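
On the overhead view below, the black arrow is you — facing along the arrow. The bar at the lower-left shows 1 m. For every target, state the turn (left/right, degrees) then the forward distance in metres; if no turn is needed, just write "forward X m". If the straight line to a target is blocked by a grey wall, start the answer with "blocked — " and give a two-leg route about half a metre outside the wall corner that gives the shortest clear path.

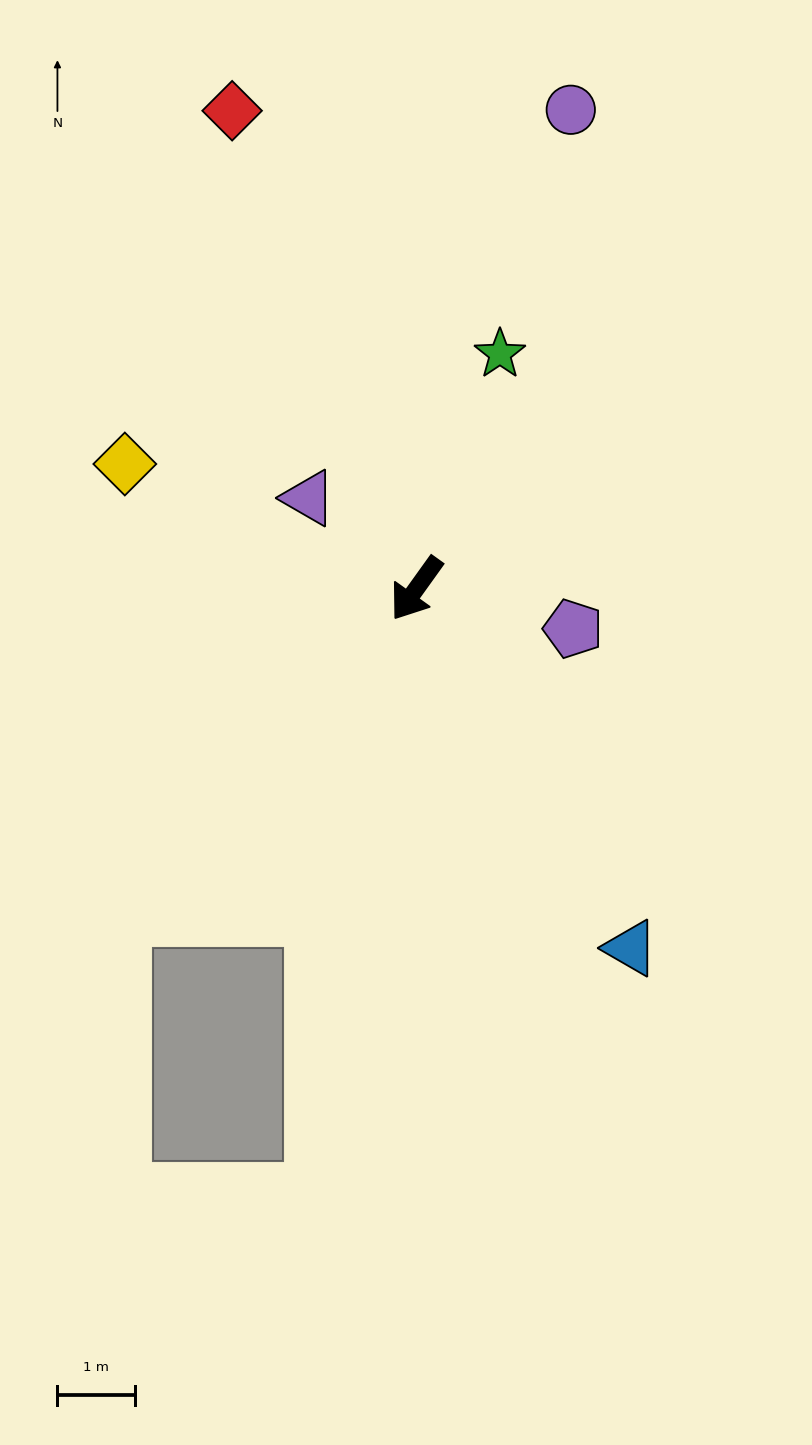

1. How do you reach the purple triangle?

turn right 94°, forward 1.8 m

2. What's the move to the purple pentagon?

turn left 111°, forward 2.1 m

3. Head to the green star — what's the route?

turn right 164°, forward 3.2 m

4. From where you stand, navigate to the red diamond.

turn right 123°, forward 6.6 m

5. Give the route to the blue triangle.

turn left 66°, forward 5.4 m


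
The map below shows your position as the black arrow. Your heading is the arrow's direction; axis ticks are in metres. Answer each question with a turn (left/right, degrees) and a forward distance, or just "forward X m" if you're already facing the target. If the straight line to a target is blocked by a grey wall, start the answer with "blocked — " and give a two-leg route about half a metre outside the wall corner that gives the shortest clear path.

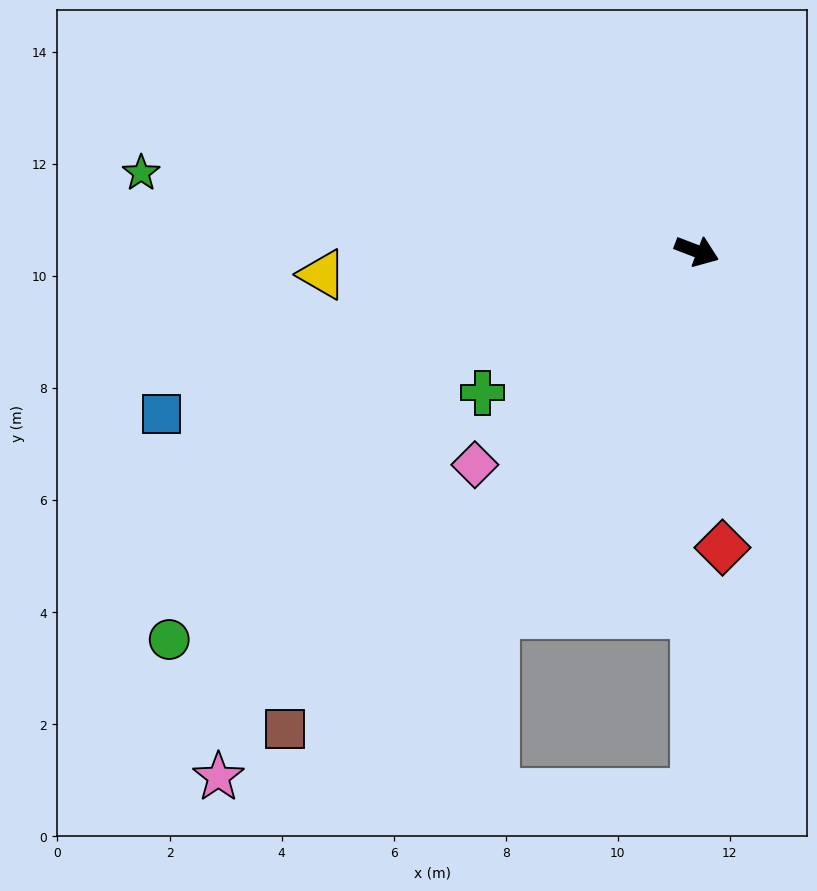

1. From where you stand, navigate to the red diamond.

turn right 64°, forward 5.3 m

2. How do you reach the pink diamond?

turn right 115°, forward 5.5 m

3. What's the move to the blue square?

turn right 142°, forward 10.0 m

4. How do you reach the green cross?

turn right 126°, forward 4.6 m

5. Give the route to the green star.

turn right 167°, forward 10.0 m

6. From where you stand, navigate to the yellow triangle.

turn right 155°, forward 6.7 m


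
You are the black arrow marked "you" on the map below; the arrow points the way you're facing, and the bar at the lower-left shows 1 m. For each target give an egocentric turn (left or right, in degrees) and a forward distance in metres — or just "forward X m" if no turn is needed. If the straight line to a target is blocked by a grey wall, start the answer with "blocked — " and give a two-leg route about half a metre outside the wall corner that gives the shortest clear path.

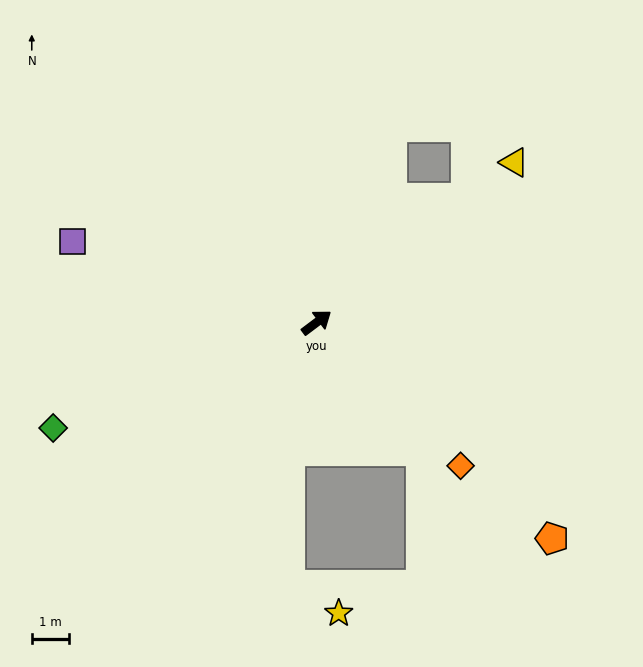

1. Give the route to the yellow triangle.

turn left 2°, forward 6.8 m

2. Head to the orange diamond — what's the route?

turn right 82°, forward 5.5 m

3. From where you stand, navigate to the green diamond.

turn left 165°, forward 7.6 m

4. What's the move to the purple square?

turn left 125°, forward 6.9 m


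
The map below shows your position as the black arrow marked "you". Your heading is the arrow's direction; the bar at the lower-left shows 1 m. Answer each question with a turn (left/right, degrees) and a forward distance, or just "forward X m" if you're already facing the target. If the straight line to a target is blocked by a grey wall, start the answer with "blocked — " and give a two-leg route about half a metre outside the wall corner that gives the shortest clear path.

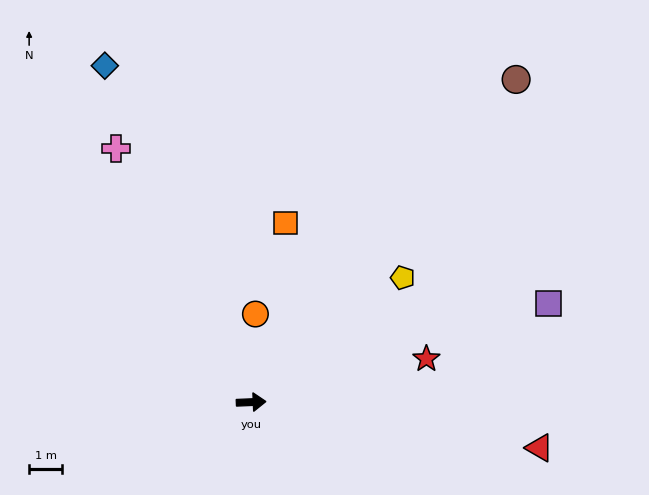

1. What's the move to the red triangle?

turn right 11°, forward 8.8 m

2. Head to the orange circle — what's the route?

turn left 85°, forward 2.6 m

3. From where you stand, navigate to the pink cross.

turn left 116°, forward 8.6 m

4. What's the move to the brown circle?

turn left 48°, forward 12.5 m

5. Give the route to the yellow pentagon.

turn left 37°, forward 5.9 m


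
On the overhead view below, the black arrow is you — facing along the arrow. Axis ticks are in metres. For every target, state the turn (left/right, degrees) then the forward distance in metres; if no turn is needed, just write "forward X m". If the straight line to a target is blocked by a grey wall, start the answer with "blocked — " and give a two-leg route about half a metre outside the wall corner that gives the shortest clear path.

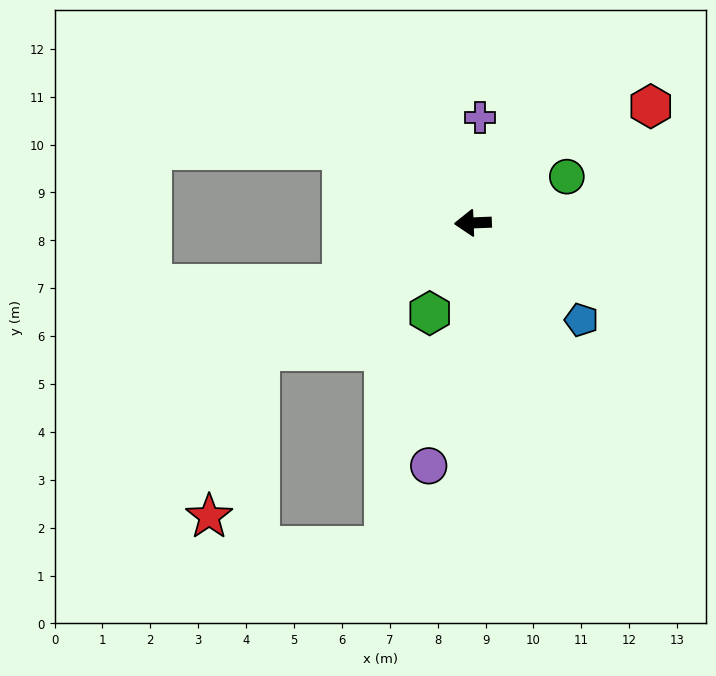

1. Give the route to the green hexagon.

turn left 62°, forward 2.1 m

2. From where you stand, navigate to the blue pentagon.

turn left 136°, forward 3.0 m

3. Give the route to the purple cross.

turn right 96°, forward 2.2 m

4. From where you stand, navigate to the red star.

blocked — turn left 29°, forward 5.2 m, then turn left 42°, forward 3.6 m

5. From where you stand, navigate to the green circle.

turn right 156°, forward 2.2 m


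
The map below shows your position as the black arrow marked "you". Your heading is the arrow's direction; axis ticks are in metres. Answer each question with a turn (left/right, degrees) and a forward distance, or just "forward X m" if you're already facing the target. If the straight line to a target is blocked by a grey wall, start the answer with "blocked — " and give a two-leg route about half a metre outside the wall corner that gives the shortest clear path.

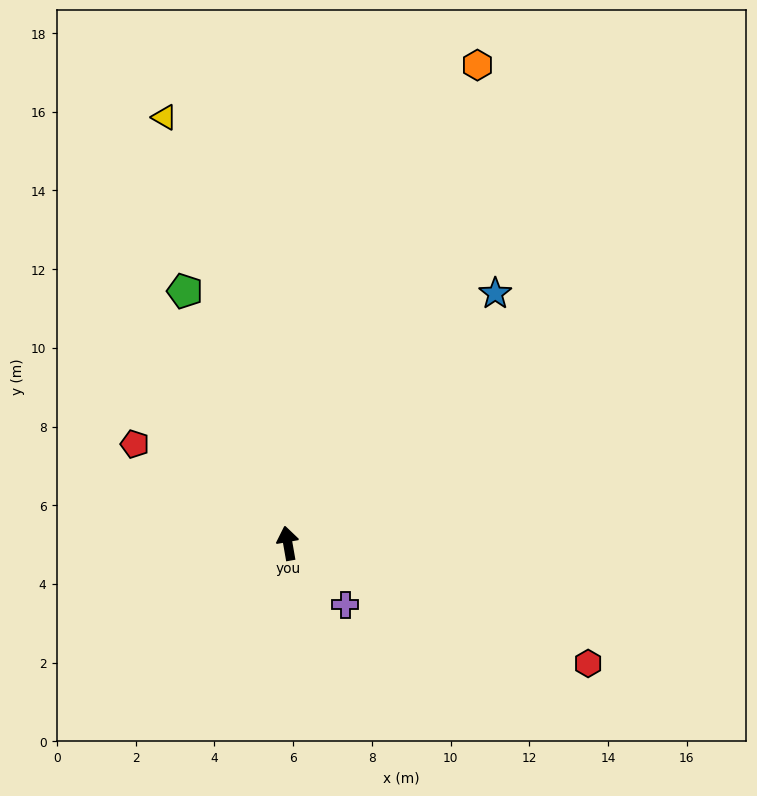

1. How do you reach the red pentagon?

turn left 47°, forward 4.6 m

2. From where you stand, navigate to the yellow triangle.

turn left 6°, forward 11.3 m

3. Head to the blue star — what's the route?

turn right 50°, forward 8.2 m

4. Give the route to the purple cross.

turn right 147°, forward 2.1 m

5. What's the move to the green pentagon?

turn left 12°, forward 6.9 m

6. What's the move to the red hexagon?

turn right 122°, forward 8.2 m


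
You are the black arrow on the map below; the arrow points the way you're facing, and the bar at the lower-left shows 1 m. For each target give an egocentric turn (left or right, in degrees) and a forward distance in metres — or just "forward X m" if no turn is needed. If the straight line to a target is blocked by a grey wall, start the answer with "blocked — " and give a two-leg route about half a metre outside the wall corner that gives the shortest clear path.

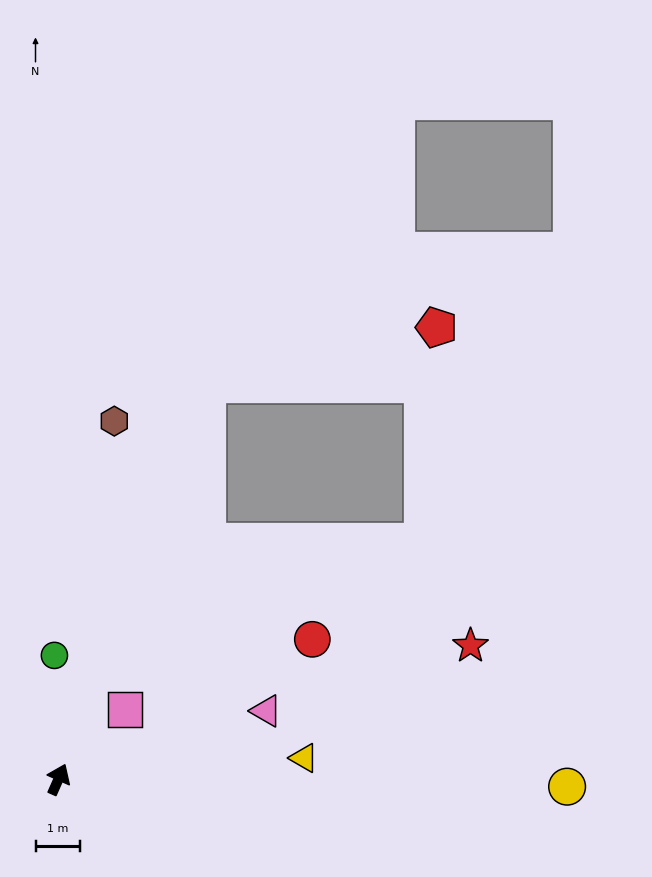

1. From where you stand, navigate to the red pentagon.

blocked — turn left 3°, forward 9.5 m, then turn right 55°, forward 5.3 m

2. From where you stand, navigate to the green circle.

turn left 26°, forward 2.8 m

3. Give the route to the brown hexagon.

turn left 15°, forward 8.2 m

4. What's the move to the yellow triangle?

turn right 61°, forward 5.6 m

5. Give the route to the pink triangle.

turn right 48°, forward 4.9 m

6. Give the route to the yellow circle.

turn right 67°, forward 11.5 m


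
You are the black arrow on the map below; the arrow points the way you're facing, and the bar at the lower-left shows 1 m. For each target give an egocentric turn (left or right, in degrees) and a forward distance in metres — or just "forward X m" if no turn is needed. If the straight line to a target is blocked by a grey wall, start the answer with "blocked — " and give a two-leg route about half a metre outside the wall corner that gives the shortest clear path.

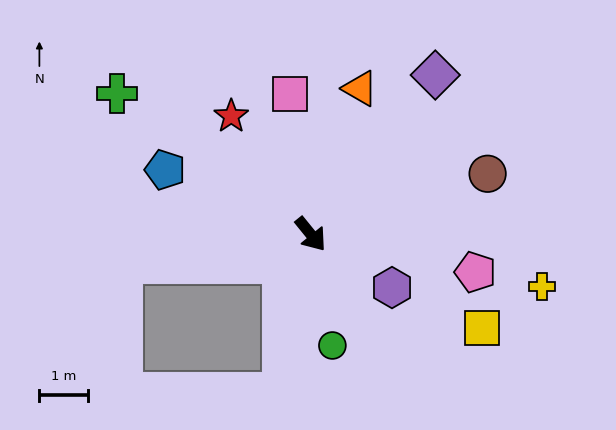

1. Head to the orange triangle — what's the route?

turn left 122°, forward 3.2 m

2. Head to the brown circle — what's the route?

turn left 70°, forward 3.9 m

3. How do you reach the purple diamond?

turn left 103°, forward 4.2 m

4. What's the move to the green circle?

turn right 28°, forward 2.4 m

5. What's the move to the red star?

turn left 175°, forward 3.0 m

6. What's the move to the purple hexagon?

turn left 18°, forward 2.0 m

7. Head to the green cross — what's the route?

turn right 165°, forward 5.0 m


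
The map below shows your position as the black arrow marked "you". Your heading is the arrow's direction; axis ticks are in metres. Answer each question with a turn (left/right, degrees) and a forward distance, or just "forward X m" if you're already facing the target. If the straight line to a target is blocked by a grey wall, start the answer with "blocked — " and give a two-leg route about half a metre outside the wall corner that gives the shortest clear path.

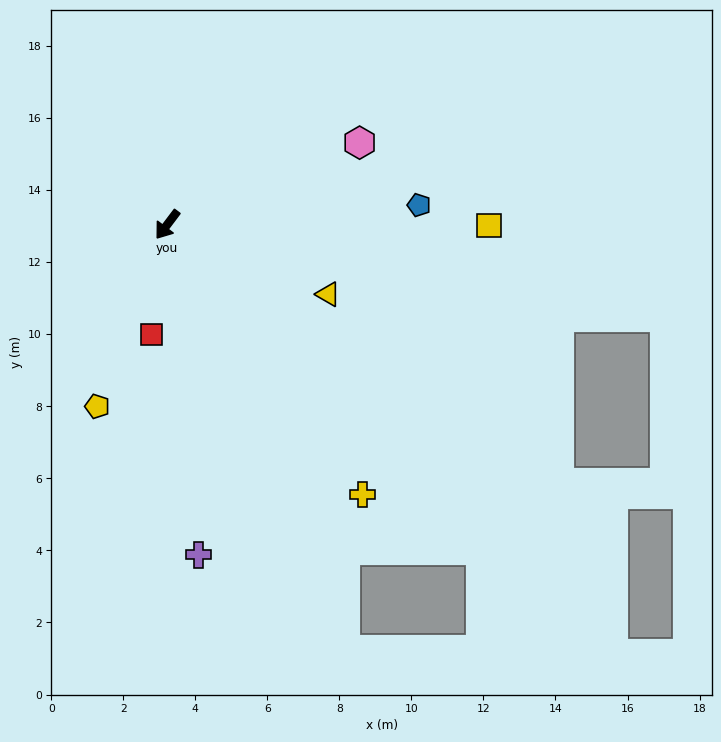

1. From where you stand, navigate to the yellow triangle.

turn left 104°, forward 4.9 m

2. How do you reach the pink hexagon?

turn left 150°, forward 5.8 m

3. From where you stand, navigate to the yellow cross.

turn left 73°, forward 9.3 m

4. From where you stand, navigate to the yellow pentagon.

turn left 16°, forward 5.4 m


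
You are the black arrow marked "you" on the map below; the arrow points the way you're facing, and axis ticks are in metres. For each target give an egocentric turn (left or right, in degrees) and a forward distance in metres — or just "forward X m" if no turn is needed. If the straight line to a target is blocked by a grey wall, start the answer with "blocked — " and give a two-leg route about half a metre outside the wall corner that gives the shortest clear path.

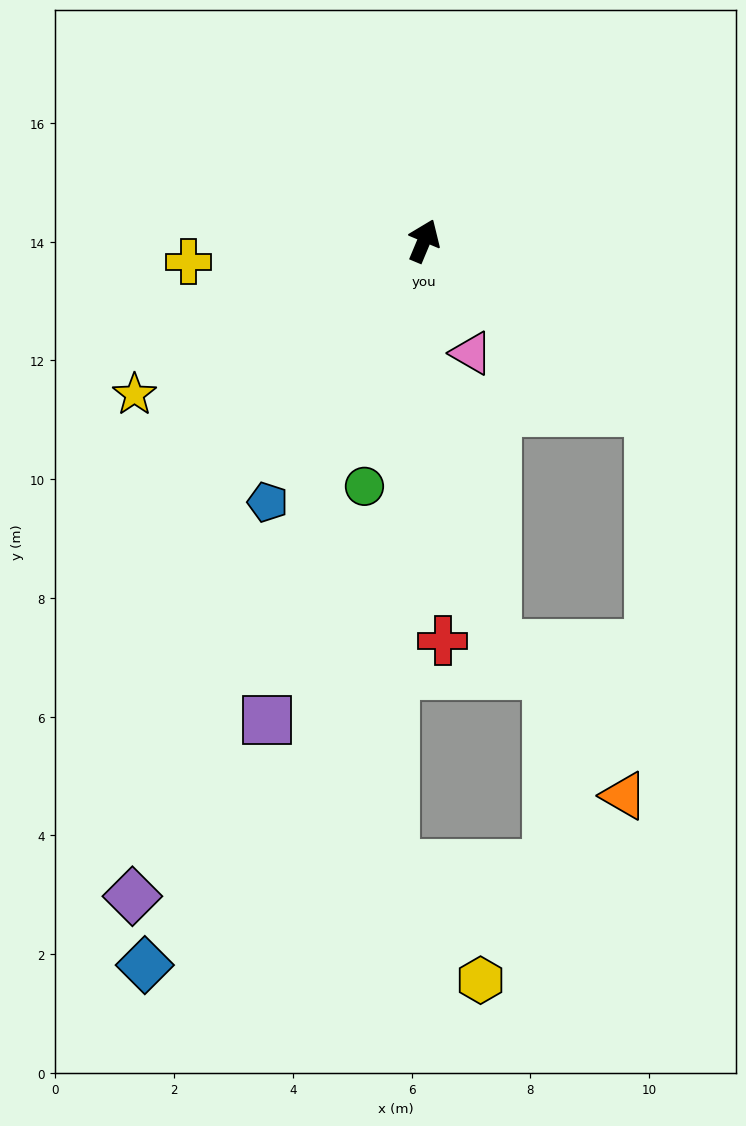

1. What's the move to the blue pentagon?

turn left 172°, forward 5.1 m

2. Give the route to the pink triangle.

turn right 134°, forward 2.1 m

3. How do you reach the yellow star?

turn left 141°, forward 5.5 m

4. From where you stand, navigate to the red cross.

turn right 155°, forward 6.7 m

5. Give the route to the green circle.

turn right 171°, forward 4.3 m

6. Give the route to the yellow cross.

turn left 118°, forward 4.0 m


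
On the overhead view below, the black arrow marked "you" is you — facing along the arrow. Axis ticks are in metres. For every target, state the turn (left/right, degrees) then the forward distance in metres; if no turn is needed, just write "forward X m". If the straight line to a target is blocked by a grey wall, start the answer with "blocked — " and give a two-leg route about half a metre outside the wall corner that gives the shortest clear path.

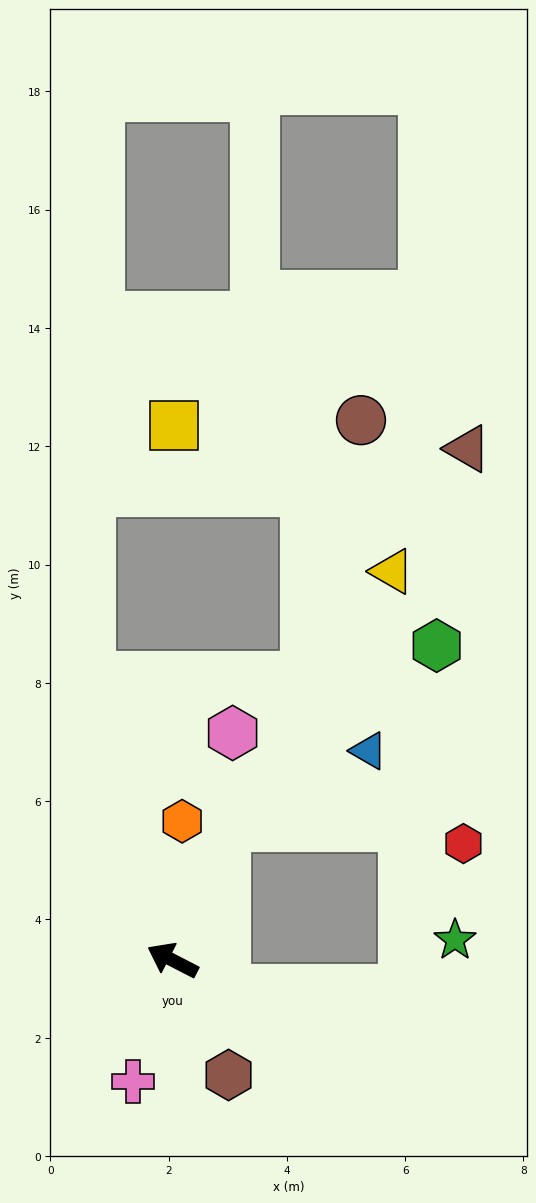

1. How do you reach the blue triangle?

blocked — turn right 84°, forward 2.4 m, then turn right 41°, forward 2.7 m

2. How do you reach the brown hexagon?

turn left 143°, forward 2.2 m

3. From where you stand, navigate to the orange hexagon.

turn right 67°, forward 2.4 m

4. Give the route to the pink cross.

turn left 99°, forward 2.2 m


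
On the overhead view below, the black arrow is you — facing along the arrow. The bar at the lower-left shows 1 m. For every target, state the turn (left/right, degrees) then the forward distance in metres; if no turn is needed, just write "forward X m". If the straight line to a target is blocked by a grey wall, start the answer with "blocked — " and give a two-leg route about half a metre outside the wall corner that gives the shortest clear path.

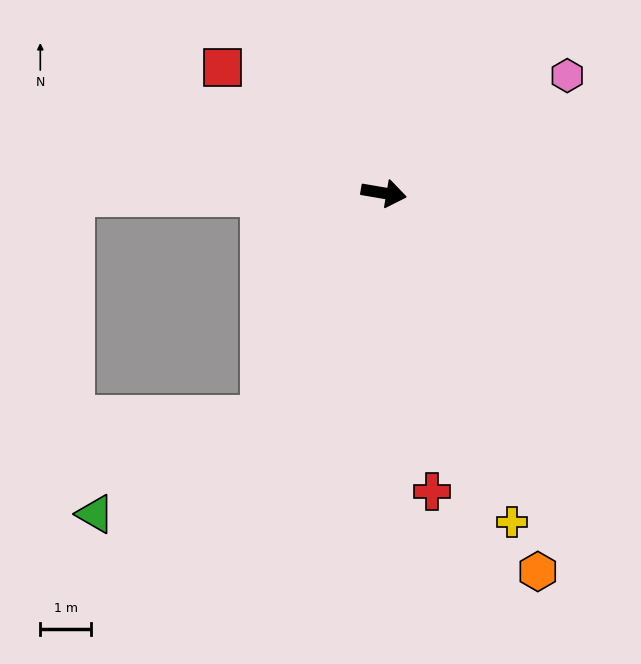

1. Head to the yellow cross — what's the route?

turn right 59°, forward 7.0 m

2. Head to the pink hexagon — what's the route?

turn left 42°, forward 4.3 m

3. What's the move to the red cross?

turn right 71°, forward 6.0 m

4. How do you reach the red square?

turn left 152°, forward 4.0 m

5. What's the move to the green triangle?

blocked — turn right 109°, forward 5.0 m, then turn right 31°, forward 3.8 m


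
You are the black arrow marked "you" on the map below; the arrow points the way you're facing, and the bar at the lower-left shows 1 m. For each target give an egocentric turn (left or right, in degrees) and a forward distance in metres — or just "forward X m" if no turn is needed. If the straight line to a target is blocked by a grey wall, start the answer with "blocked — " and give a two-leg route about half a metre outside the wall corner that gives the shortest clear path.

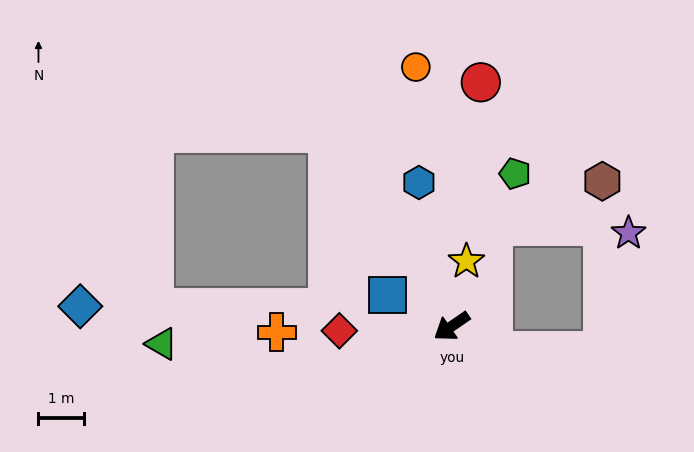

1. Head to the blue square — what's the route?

turn right 61°, forward 1.6 m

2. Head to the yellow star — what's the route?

turn right 137°, forward 1.4 m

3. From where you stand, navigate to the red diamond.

turn right 32°, forward 2.4 m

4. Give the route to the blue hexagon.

turn right 112°, forward 3.2 m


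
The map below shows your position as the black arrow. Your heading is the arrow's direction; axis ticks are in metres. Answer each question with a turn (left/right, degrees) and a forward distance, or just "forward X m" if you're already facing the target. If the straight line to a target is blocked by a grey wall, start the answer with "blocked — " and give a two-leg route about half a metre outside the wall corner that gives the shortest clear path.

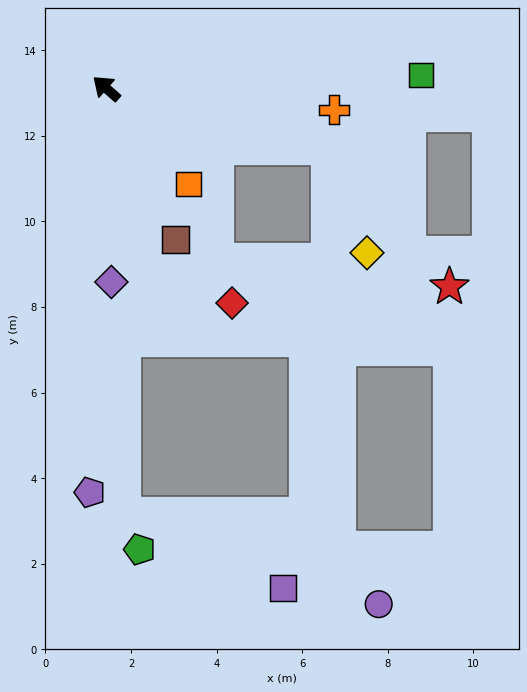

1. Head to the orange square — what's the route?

turn left 172°, forward 2.9 m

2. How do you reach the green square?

turn right 136°, forward 7.4 m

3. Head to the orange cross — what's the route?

turn right 144°, forward 5.3 m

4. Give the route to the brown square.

turn left 156°, forward 3.9 m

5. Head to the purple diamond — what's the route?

turn left 133°, forward 4.5 m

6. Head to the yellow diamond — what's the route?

blocked — turn right 153°, forward 5.4 m, then turn right 56°, forward 2.6 m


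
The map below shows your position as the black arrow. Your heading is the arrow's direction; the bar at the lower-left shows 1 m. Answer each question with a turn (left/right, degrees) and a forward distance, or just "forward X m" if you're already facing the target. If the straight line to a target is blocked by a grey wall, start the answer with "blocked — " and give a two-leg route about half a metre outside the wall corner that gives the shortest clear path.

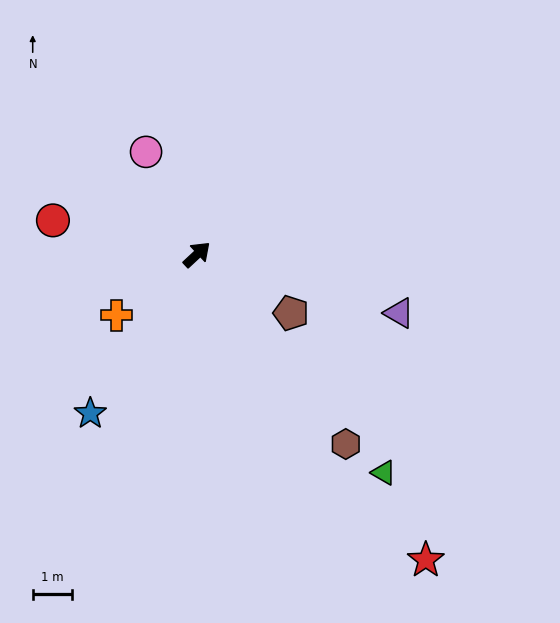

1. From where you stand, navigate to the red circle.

turn left 124°, forward 3.8 m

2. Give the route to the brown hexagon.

turn right 95°, forward 6.2 m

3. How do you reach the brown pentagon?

turn right 75°, forward 2.8 m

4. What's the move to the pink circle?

turn left 73°, forward 2.9 m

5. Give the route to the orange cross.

turn left 174°, forward 2.6 m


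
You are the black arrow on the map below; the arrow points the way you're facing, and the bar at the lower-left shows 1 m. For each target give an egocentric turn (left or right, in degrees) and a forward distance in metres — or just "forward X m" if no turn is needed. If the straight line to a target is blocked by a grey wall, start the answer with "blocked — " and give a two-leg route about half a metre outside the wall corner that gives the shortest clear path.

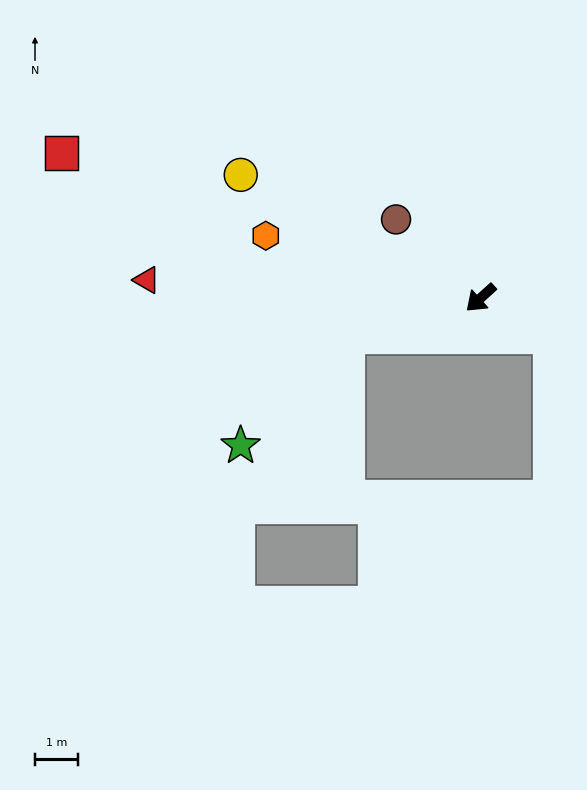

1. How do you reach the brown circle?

turn right 85°, forward 2.7 m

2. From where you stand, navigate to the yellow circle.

turn right 69°, forward 6.2 m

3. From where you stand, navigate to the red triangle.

turn right 45°, forward 7.7 m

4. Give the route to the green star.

blocked — turn right 27°, forward 3.2 m, then turn left 31°, forward 3.5 m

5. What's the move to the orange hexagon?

turn right 58°, forward 5.2 m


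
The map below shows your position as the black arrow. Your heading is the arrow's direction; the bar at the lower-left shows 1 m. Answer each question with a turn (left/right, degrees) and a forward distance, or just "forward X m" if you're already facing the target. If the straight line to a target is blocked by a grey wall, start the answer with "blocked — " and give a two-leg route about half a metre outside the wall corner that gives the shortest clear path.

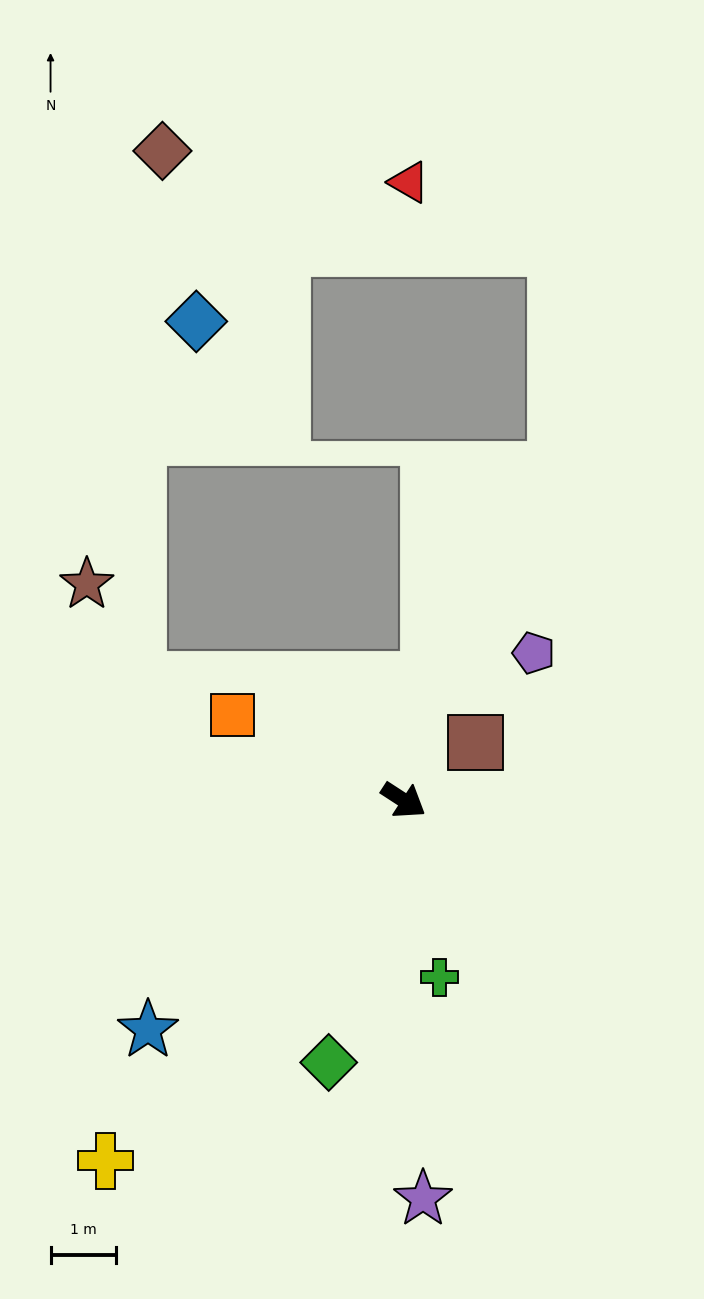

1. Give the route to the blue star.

turn right 105°, forward 5.2 m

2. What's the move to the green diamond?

turn right 73°, forward 4.1 m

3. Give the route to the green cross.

turn right 46°, forward 2.7 m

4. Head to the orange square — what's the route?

turn right 173°, forward 2.9 m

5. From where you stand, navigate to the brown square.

turn left 72°, forward 1.4 m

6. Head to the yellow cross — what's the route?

turn right 97°, forward 7.1 m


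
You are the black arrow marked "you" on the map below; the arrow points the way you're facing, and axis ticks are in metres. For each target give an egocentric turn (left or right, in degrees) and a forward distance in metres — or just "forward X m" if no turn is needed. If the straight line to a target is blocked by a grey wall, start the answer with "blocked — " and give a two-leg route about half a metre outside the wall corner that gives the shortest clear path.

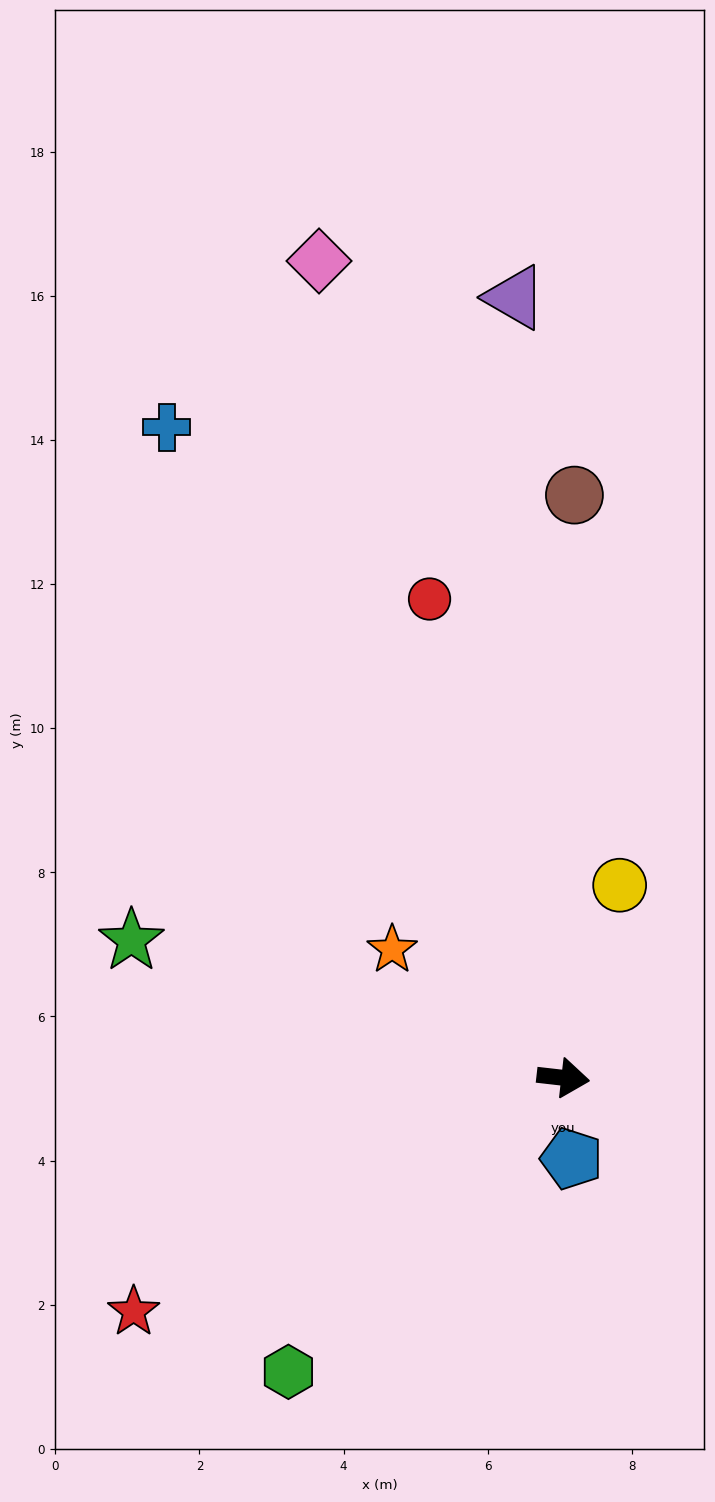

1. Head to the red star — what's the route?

turn right 145°, forward 6.8 m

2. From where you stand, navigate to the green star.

turn left 169°, forward 6.3 m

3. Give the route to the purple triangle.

turn left 100°, forward 10.8 m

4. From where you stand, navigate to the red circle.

turn left 112°, forward 6.9 m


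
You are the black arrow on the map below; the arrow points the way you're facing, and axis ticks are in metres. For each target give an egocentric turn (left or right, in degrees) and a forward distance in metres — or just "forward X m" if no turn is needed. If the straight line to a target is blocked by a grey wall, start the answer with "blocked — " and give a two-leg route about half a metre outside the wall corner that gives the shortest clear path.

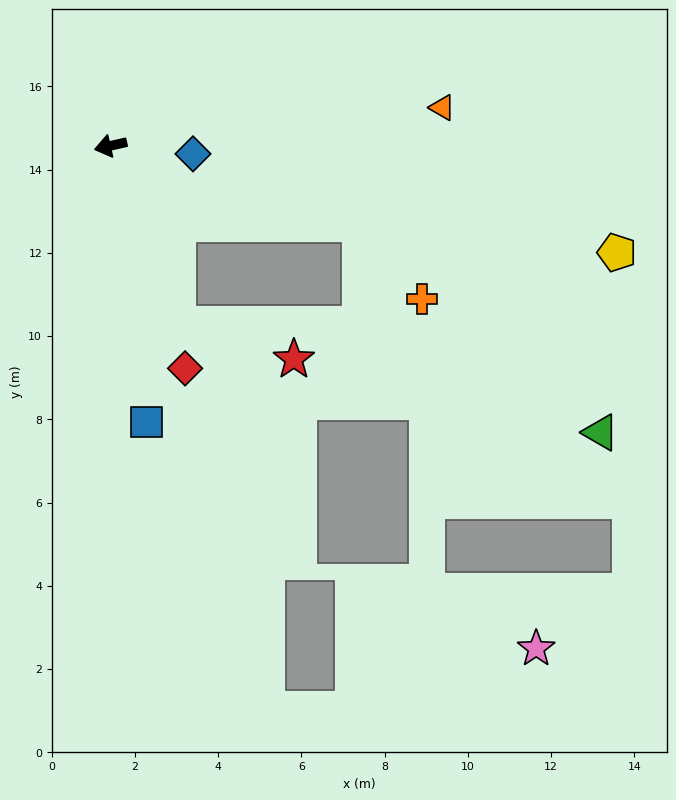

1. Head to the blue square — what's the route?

turn left 85°, forward 6.7 m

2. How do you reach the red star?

blocked — turn left 98°, forward 4.6 m, then turn left 52°, forward 2.9 m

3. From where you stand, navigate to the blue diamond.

turn left 162°, forward 2.0 m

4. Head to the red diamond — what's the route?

turn left 96°, forward 5.6 m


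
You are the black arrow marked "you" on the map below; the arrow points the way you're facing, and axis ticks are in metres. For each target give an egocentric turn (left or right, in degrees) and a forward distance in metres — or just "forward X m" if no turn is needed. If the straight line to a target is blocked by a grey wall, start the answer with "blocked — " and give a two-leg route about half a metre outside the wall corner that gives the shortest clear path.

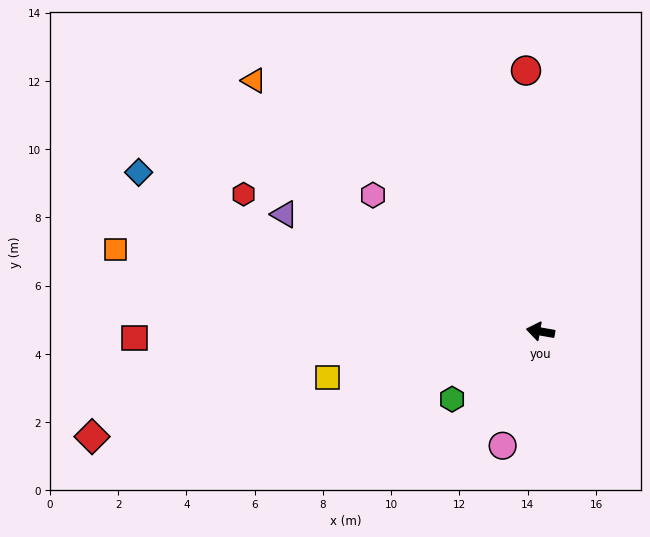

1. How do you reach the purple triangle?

turn right 15°, forward 8.3 m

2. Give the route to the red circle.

turn right 77°, forward 7.7 m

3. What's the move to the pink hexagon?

turn right 29°, forward 6.3 m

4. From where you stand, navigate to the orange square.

forward 12.7 m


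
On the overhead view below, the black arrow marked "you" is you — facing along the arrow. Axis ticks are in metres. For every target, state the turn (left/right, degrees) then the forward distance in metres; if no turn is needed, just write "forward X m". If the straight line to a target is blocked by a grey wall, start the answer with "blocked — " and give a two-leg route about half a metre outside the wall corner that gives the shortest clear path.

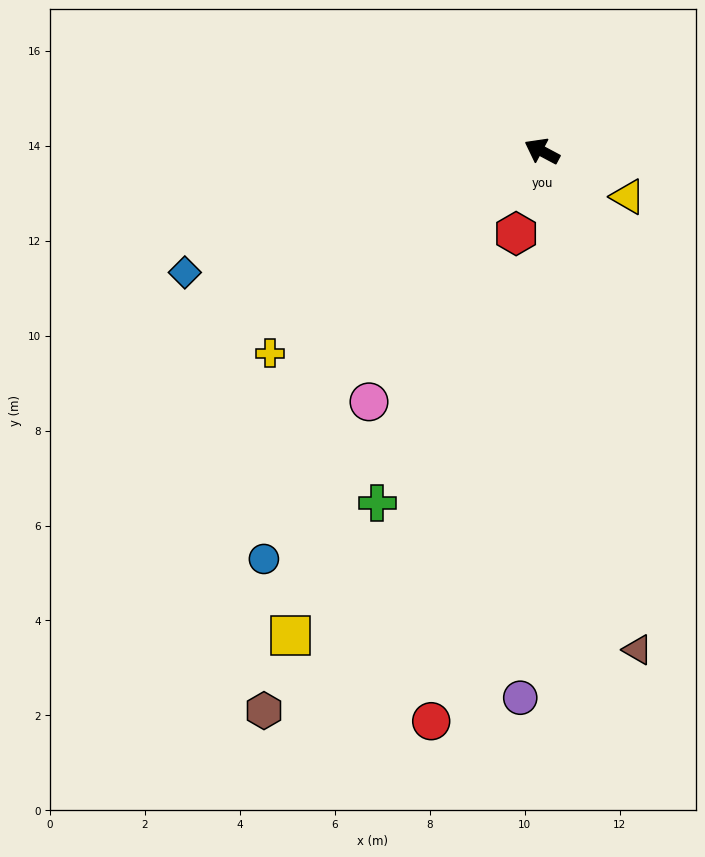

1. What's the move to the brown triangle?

turn left 129°, forward 10.7 m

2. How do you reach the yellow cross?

turn left 65°, forward 7.1 m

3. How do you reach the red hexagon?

turn left 101°, forward 1.8 m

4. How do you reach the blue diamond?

turn left 47°, forward 7.9 m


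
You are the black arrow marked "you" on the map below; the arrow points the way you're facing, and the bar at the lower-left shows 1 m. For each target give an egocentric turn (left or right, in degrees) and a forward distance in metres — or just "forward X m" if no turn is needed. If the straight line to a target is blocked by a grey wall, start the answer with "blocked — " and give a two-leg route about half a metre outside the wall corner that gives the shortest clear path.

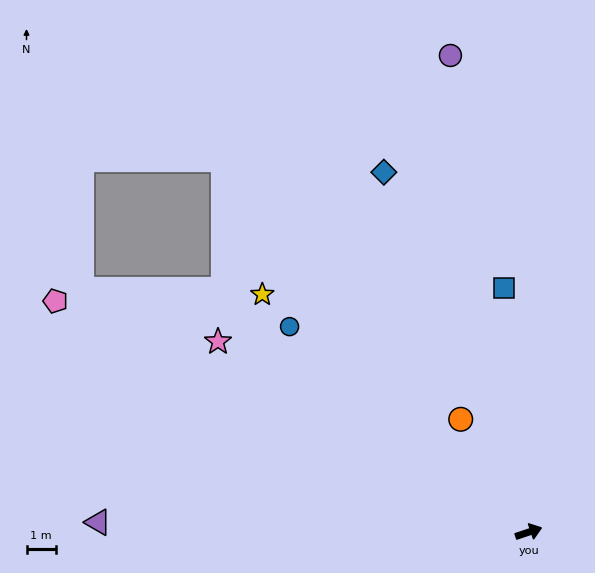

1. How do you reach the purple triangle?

turn left 160°, forward 14.8 m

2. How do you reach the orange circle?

turn left 102°, forward 4.5 m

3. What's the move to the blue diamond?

turn left 93°, forward 13.3 m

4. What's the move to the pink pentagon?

turn left 135°, forward 18.1 m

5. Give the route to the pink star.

turn left 130°, forward 12.5 m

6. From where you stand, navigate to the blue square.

turn left 77°, forward 8.4 m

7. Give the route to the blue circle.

turn left 121°, forward 10.8 m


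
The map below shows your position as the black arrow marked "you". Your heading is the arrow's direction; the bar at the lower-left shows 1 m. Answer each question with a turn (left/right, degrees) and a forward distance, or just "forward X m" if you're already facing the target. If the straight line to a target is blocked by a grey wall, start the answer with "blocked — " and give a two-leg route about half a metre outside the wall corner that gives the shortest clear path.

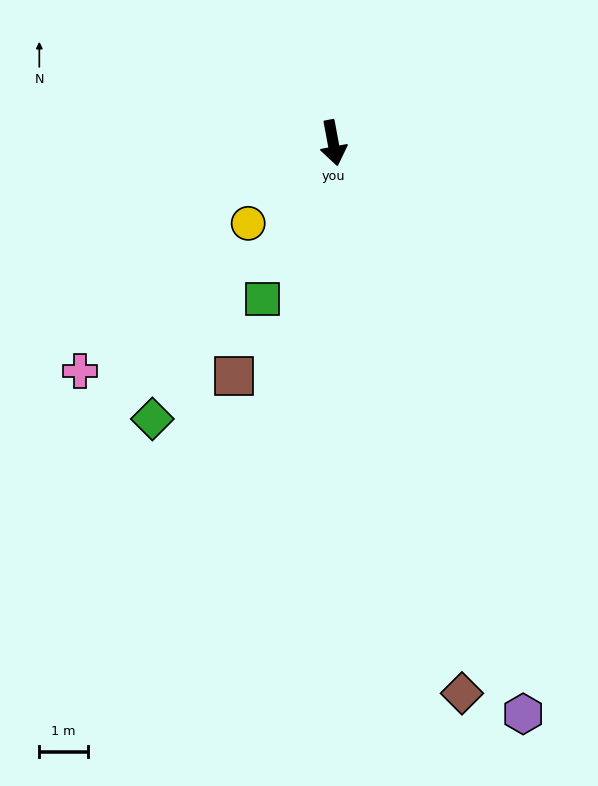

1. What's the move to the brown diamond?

turn left 3°, forward 11.6 m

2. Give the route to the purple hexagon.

turn left 8°, forward 12.4 m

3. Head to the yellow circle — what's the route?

turn right 57°, forward 2.4 m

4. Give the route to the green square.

turn right 35°, forward 3.5 m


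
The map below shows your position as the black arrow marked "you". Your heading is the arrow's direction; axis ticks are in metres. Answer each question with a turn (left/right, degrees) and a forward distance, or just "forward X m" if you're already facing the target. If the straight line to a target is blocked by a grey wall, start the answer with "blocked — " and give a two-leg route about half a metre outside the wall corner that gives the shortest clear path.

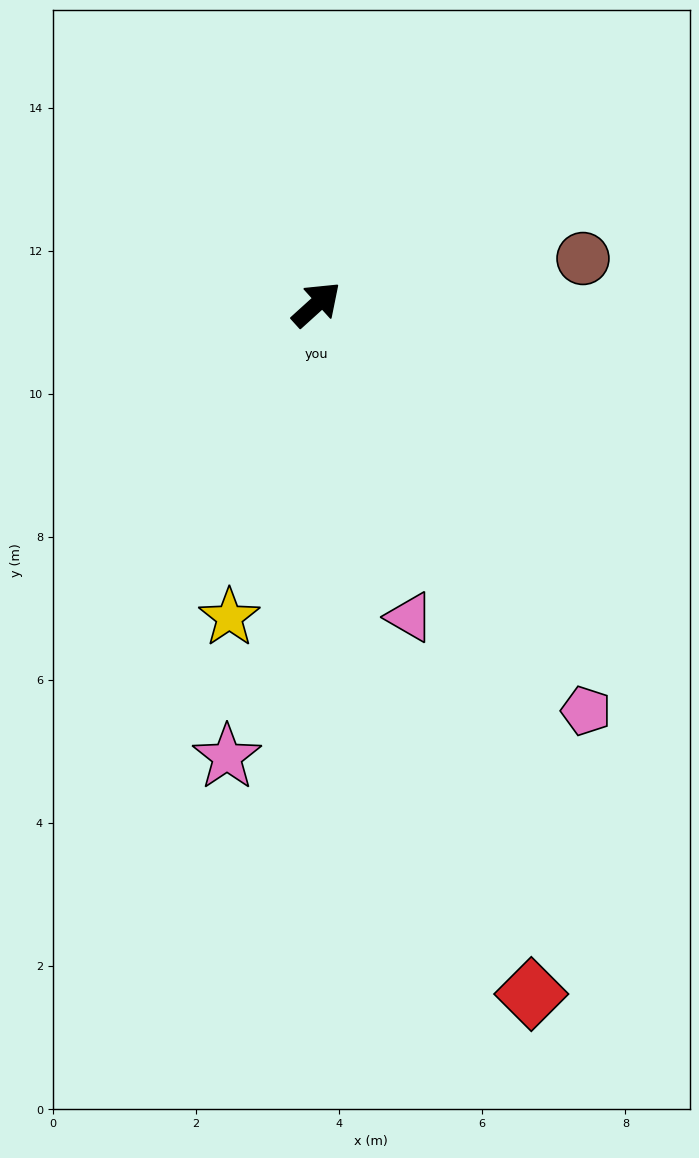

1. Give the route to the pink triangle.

turn right 116°, forward 4.6 m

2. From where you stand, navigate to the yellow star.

turn right 148°, forward 4.5 m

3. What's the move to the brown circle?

turn right 32°, forward 3.8 m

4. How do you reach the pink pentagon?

turn right 99°, forward 6.8 m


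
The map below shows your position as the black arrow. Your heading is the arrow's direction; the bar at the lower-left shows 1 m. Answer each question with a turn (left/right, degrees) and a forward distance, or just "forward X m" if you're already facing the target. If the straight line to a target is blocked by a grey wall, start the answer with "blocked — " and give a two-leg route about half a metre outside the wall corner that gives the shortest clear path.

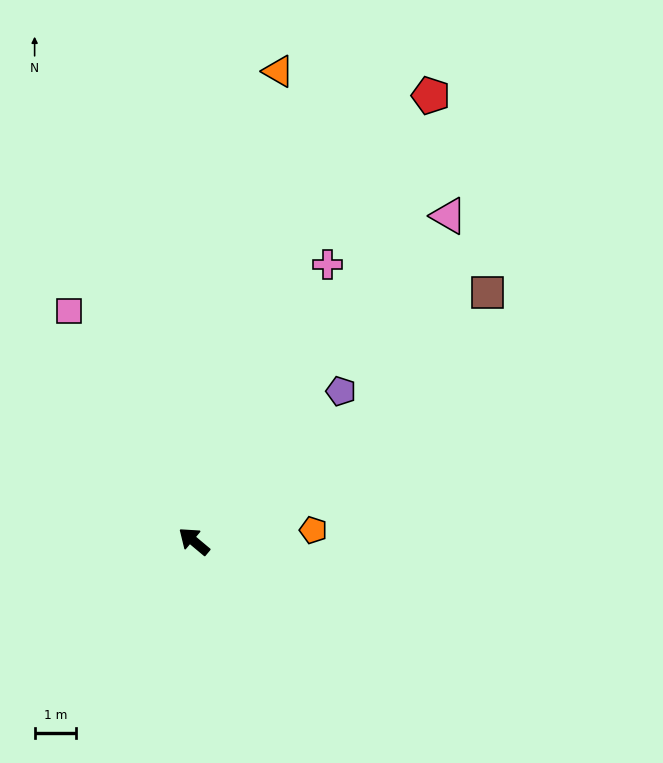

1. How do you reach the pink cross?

turn right 76°, forward 7.4 m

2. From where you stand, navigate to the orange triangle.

turn right 60°, forward 11.5 m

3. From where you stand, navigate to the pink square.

turn right 22°, forward 6.3 m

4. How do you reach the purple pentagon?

turn right 94°, forward 5.1 m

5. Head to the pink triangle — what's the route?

turn right 88°, forward 10.0 m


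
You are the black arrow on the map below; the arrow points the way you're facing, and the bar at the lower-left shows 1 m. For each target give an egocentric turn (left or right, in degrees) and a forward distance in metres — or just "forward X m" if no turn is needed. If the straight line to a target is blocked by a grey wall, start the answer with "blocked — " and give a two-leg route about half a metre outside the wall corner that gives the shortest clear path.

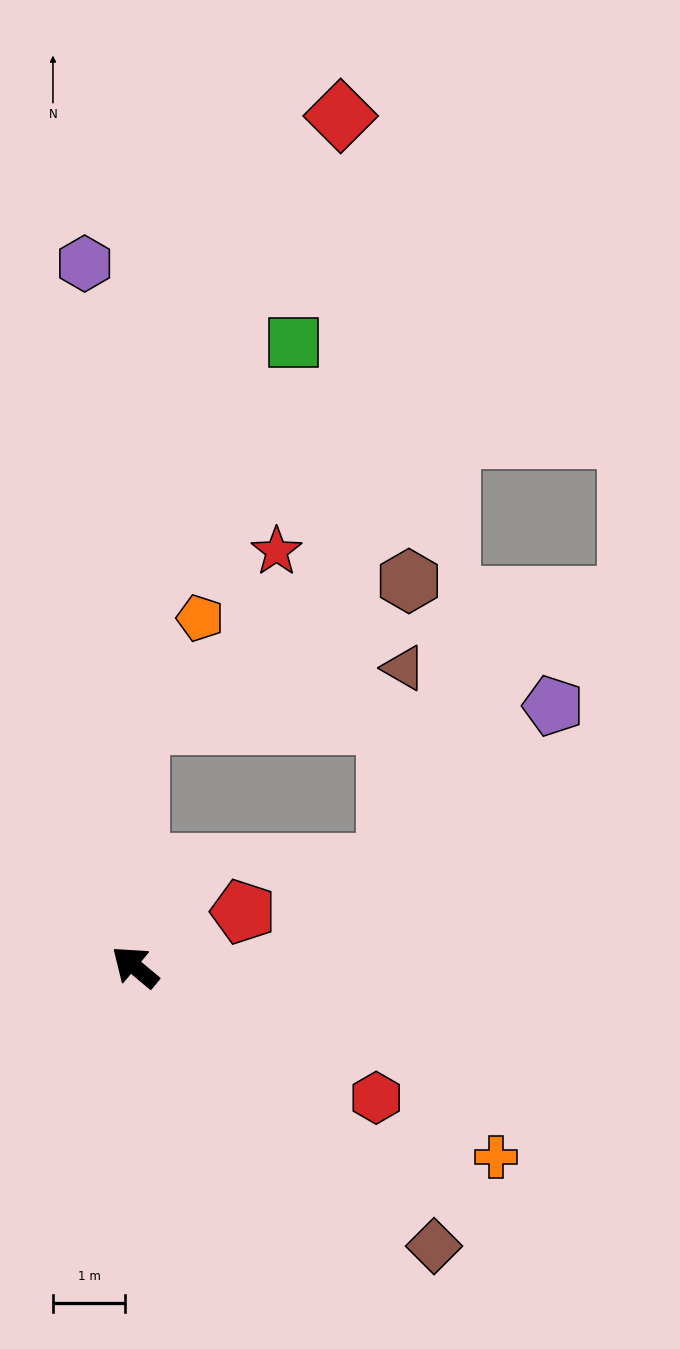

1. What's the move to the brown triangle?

blocked — turn right 51°, forward 3.4 m, then turn right 77°, forward 3.7 m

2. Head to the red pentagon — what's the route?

turn right 113°, forward 1.7 m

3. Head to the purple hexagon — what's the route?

turn right 46°, forward 9.7 m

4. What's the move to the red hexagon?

turn right 169°, forward 3.8 m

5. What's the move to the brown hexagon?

blocked — turn right 51°, forward 3.4 m, then turn right 61°, forward 4.2 m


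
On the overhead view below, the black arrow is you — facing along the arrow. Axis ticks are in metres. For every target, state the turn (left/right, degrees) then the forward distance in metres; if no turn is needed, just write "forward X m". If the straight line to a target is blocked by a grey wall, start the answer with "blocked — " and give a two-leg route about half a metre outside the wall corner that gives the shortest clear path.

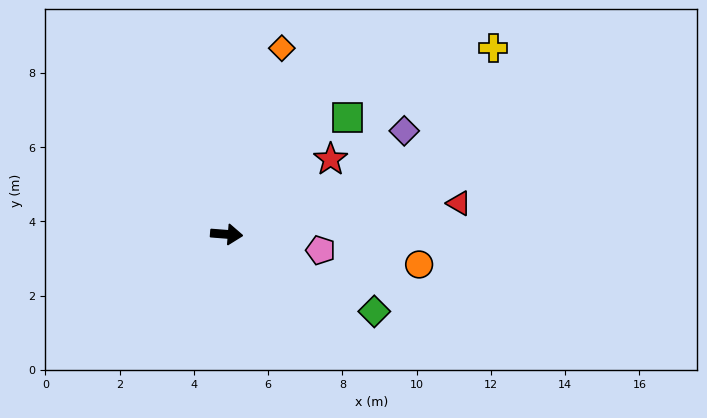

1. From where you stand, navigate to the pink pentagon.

turn right 5°, forward 2.6 m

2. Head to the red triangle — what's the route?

turn left 12°, forward 6.3 m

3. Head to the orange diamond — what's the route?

turn left 78°, forward 5.2 m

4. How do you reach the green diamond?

turn right 23°, forward 4.5 m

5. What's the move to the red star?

turn left 40°, forward 3.5 m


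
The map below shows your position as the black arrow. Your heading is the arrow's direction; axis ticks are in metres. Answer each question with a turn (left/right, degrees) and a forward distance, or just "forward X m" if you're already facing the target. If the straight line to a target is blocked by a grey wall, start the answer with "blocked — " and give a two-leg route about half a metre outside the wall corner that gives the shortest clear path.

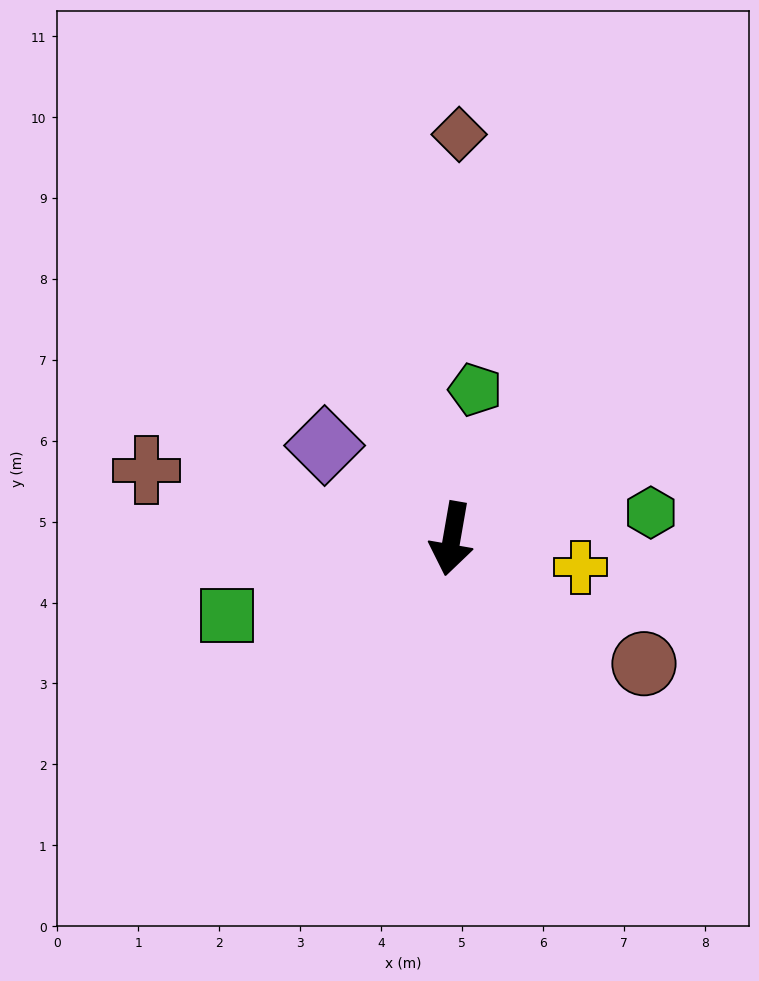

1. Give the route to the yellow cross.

turn left 87°, forward 1.6 m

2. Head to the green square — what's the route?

turn right 61°, forward 2.9 m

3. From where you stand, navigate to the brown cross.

turn right 93°, forward 3.9 m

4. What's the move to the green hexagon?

turn left 107°, forward 2.5 m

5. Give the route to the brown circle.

turn left 67°, forward 2.8 m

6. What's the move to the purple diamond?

turn right 116°, forward 1.9 m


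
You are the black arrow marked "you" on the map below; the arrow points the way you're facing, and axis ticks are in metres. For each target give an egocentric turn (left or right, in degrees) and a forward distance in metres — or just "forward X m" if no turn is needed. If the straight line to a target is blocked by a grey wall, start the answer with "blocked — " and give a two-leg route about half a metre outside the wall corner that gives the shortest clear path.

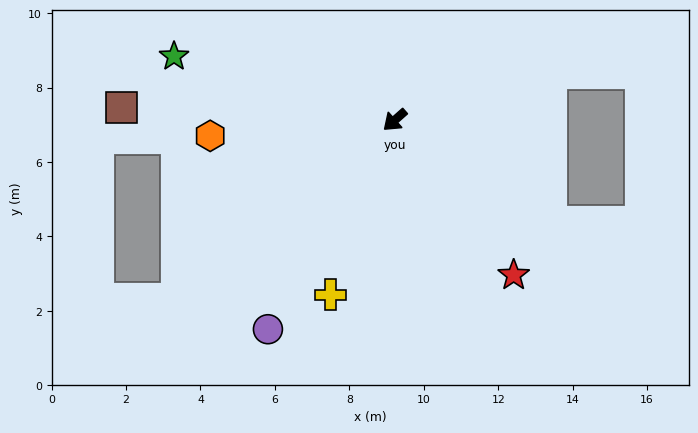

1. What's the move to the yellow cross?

turn left 28°, forward 5.0 m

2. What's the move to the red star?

turn left 86°, forward 5.2 m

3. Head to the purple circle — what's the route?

turn left 17°, forward 6.6 m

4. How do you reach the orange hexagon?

turn right 37°, forward 5.0 m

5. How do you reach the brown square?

turn right 44°, forward 7.4 m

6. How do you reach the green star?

turn right 58°, forward 6.2 m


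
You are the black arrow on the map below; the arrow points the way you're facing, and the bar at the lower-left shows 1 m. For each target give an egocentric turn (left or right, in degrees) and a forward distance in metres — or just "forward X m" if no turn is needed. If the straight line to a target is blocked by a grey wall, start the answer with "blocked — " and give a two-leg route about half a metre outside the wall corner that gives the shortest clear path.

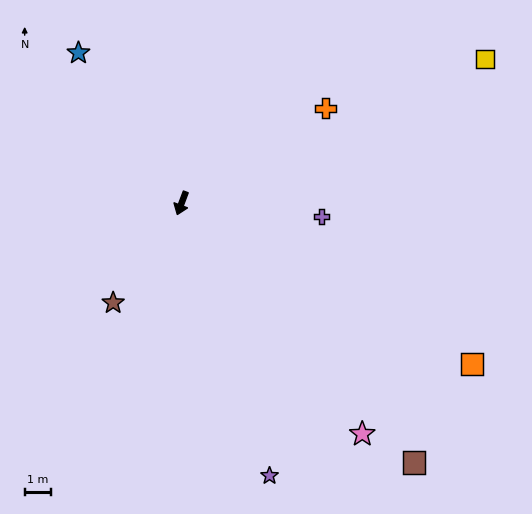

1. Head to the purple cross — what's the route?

turn left 105°, forward 5.3 m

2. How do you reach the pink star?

turn left 59°, forward 11.1 m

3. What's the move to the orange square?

turn left 82°, forward 12.6 m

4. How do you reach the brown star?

turn right 14°, forward 4.6 m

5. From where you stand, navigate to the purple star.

turn left 38°, forward 10.9 m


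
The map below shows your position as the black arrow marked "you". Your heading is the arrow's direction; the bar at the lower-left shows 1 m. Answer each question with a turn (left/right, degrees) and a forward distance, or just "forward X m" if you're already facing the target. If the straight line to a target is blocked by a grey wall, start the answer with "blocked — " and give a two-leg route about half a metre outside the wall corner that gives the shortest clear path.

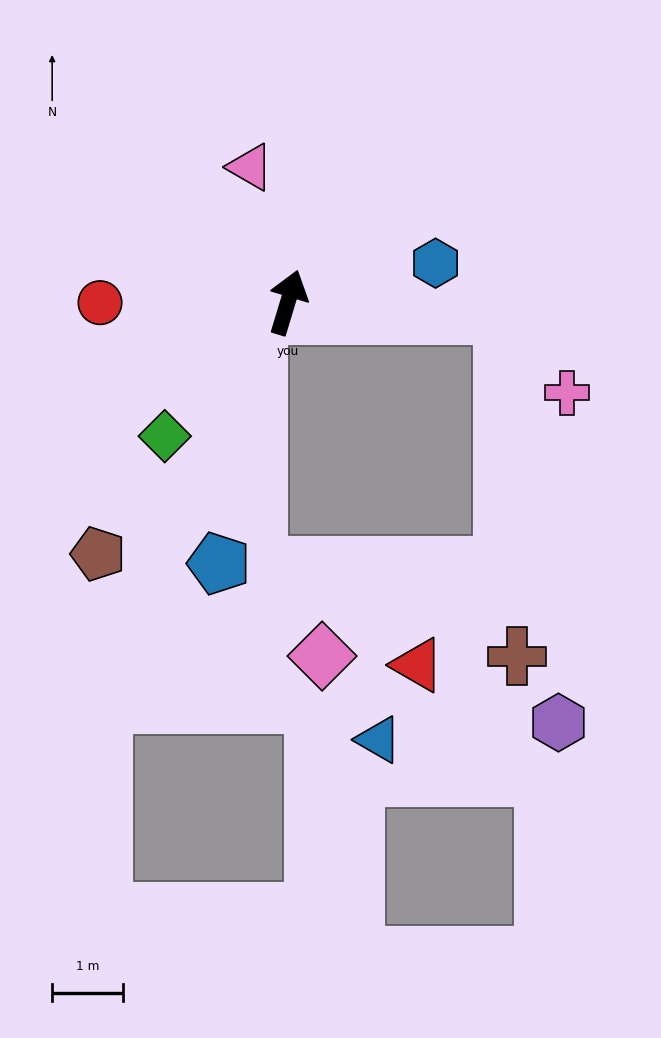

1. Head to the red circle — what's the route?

turn left 107°, forward 2.7 m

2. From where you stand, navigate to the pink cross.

blocked — turn right 76°, forward 3.1 m, then turn right 49°, forward 1.4 m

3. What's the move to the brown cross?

blocked — turn right 76°, forward 3.1 m, then turn right 85°, forward 4.8 m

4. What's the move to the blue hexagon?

turn right 58°, forward 2.2 m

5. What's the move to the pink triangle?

turn left 32°, forward 2.0 m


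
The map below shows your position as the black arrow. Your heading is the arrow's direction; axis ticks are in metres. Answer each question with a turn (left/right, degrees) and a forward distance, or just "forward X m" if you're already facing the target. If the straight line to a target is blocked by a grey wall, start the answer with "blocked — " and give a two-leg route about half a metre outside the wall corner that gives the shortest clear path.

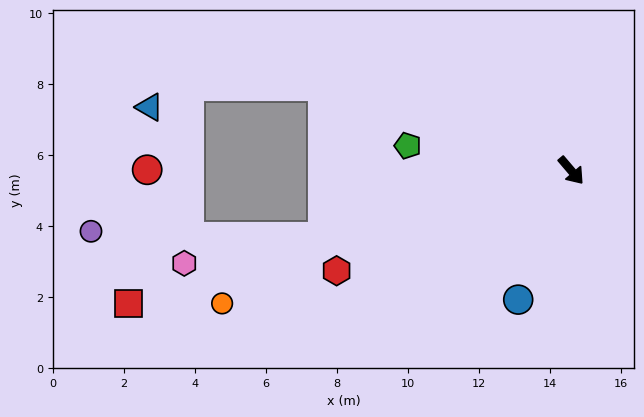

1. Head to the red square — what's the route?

turn right 114°, forward 13.0 m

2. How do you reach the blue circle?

turn right 63°, forward 3.9 m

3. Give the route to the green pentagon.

turn right 139°, forward 4.7 m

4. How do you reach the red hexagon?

turn right 107°, forward 7.2 m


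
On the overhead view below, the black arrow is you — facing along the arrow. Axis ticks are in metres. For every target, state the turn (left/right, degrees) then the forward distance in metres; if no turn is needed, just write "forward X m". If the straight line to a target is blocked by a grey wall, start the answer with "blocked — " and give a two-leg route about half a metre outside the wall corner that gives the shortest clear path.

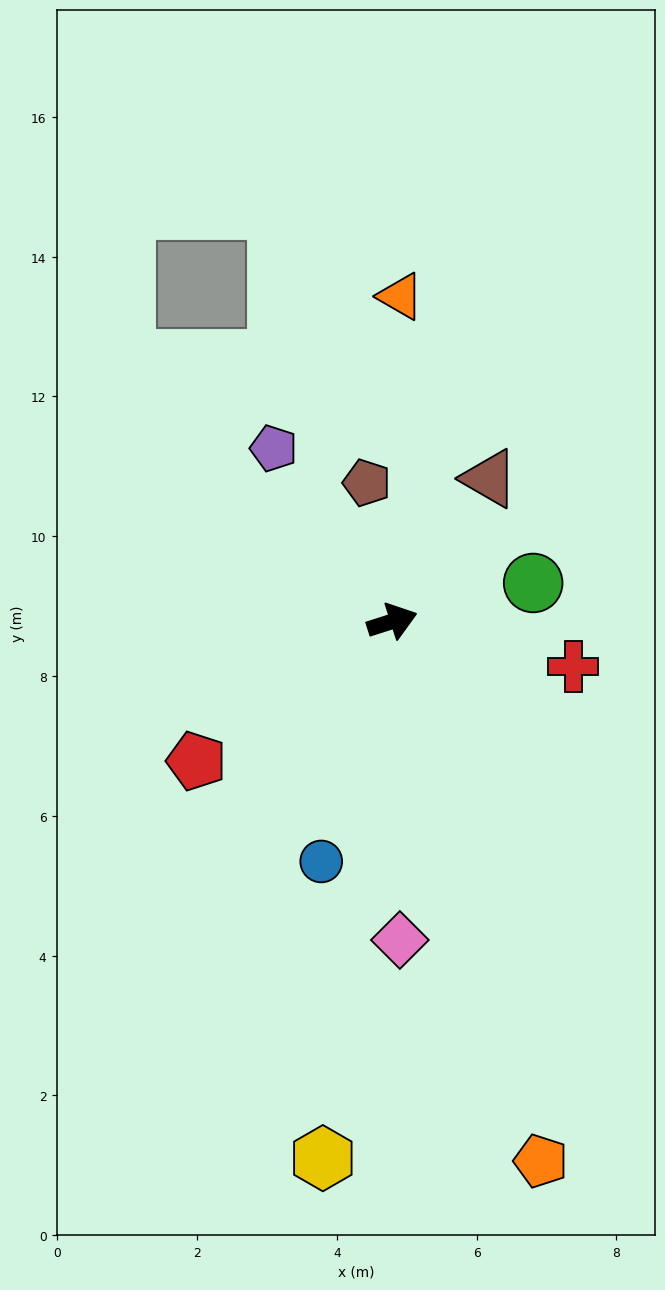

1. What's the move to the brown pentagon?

turn left 83°, forward 2.0 m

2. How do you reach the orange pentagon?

turn right 92°, forward 8.0 m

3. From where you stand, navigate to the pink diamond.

turn right 106°, forward 4.6 m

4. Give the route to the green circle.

turn right 2°, forward 2.1 m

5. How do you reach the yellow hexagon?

turn right 115°, forward 7.7 m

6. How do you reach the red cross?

turn right 32°, forward 2.7 m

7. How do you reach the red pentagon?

turn right 162°, forward 3.4 m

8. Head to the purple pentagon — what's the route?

turn left 107°, forward 3.0 m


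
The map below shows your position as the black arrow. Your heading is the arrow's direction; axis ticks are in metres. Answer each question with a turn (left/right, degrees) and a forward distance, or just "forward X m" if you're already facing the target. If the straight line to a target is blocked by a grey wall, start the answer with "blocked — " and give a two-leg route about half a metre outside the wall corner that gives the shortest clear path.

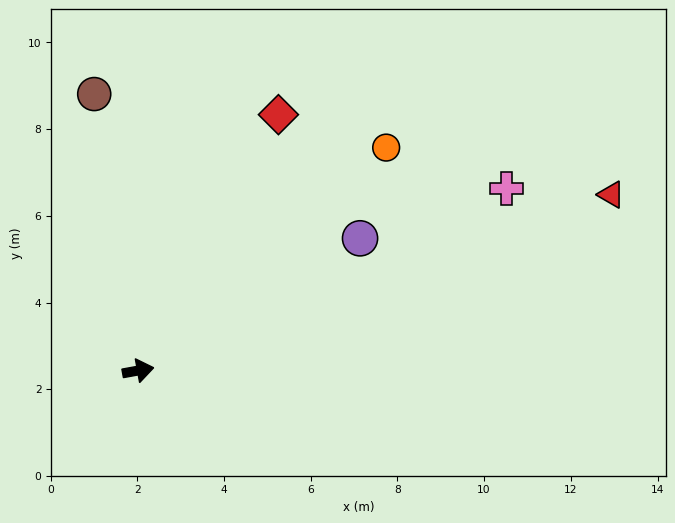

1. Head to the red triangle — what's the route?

turn left 10°, forward 11.6 m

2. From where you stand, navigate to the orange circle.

turn left 32°, forward 7.7 m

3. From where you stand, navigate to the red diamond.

turn left 51°, forward 6.7 m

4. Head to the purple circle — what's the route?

turn left 21°, forward 6.0 m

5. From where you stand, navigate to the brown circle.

turn left 89°, forward 6.5 m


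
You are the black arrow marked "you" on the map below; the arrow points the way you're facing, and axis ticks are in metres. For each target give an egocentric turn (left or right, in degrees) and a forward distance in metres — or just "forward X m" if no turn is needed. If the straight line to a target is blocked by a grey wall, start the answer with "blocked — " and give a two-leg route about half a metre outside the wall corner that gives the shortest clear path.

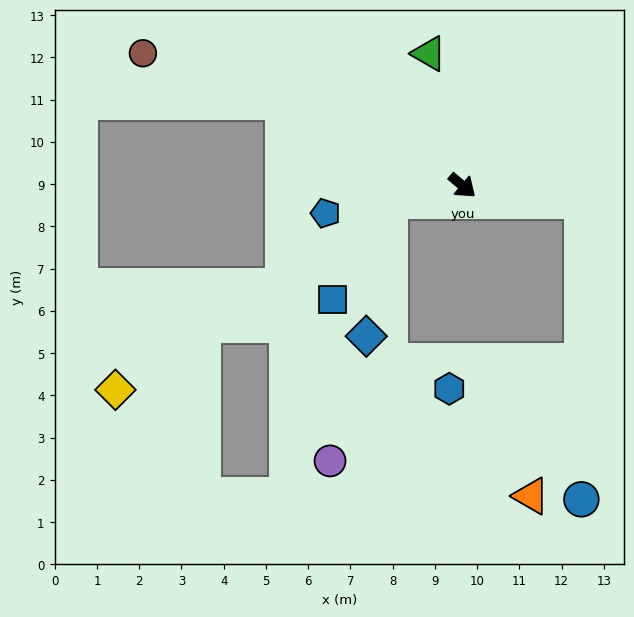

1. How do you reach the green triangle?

turn left 145°, forward 3.2 m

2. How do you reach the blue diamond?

blocked — turn right 127°, forward 1.8 m, then turn left 67°, forward 3.2 m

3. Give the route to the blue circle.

blocked — turn left 33°, forward 2.9 m, then turn right 83°, forward 7.1 m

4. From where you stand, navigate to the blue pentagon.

turn right 128°, forward 3.3 m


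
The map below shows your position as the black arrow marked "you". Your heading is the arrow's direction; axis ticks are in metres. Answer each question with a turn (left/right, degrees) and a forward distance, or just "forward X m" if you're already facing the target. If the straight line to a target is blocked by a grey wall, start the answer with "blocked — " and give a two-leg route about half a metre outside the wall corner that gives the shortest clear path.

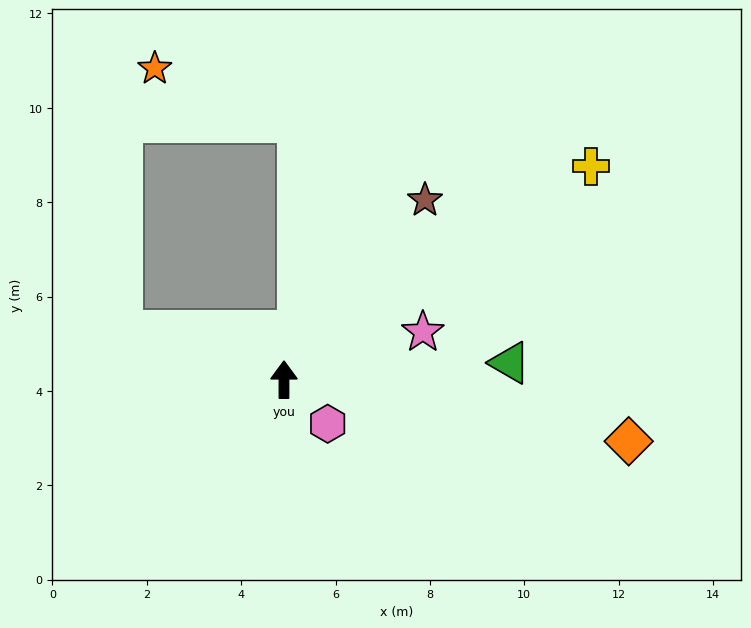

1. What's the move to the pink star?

turn right 71°, forward 3.1 m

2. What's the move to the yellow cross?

turn right 55°, forward 7.9 m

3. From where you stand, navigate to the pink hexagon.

turn right 135°, forward 1.3 m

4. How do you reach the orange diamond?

turn right 100°, forward 7.4 m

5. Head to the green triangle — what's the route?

turn right 86°, forward 4.8 m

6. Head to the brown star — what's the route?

turn right 38°, forward 4.8 m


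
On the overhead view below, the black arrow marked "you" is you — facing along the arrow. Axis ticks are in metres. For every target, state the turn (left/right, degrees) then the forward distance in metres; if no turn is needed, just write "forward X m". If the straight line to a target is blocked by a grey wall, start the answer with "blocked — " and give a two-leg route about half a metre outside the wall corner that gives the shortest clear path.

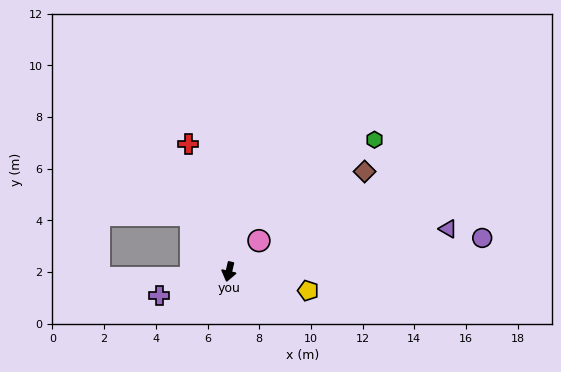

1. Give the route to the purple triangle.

turn left 114°, forward 8.6 m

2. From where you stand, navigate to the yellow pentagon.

turn left 90°, forward 3.2 m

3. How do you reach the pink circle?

turn left 149°, forward 1.7 m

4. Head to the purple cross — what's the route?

turn right 58°, forward 2.9 m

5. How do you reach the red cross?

turn right 149°, forward 5.2 m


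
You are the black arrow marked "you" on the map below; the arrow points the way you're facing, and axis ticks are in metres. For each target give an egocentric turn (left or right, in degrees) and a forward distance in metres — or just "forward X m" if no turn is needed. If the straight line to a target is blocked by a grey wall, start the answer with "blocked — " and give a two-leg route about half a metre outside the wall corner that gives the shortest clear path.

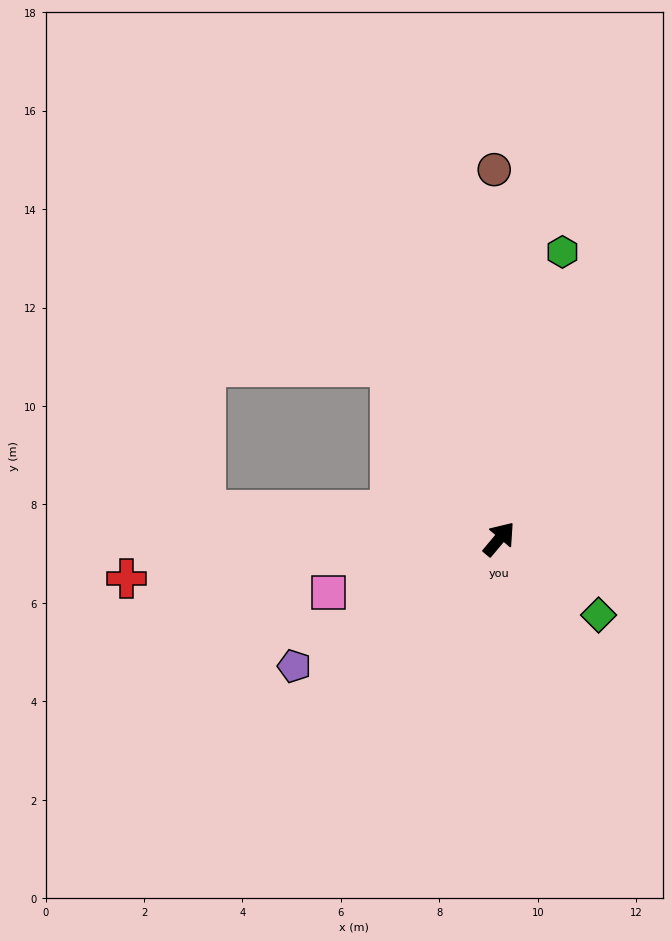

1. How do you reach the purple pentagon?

turn left 162°, forward 4.9 m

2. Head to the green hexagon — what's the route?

turn left 28°, forward 6.0 m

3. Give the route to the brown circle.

turn left 41°, forward 7.5 m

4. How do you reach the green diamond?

turn right 87°, forward 2.5 m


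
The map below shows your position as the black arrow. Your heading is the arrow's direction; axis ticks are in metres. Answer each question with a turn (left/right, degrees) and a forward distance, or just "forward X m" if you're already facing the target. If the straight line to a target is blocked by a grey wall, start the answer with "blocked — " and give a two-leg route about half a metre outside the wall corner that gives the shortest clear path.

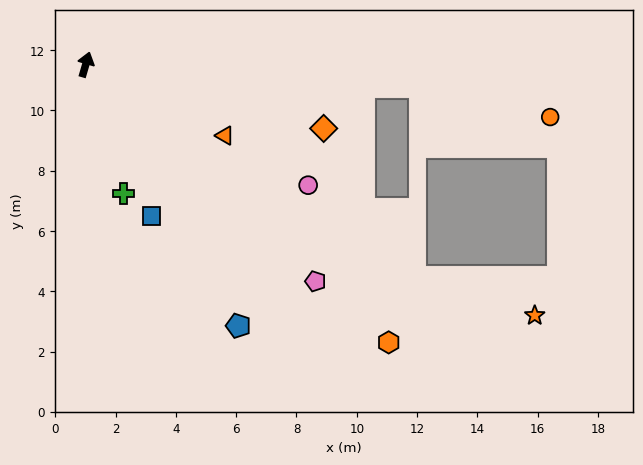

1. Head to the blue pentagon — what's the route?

turn right 133°, forward 10.0 m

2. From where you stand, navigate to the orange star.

blocked — turn right 107°, forward 13.0 m, then turn left 16°, forward 4.2 m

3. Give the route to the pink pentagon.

turn right 117°, forward 10.5 m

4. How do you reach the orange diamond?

turn right 89°, forward 8.2 m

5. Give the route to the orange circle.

blocked — turn right 77°, forward 11.2 m, then turn right 11°, forward 4.4 m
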